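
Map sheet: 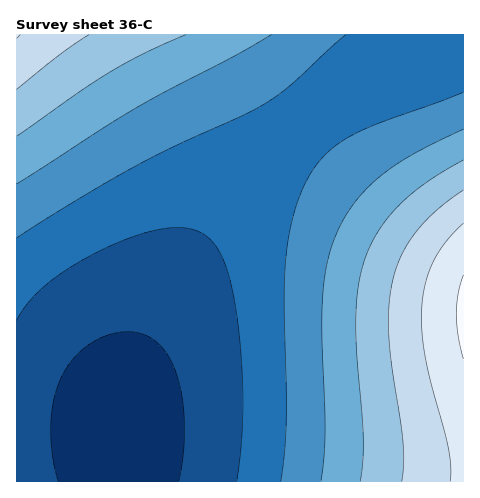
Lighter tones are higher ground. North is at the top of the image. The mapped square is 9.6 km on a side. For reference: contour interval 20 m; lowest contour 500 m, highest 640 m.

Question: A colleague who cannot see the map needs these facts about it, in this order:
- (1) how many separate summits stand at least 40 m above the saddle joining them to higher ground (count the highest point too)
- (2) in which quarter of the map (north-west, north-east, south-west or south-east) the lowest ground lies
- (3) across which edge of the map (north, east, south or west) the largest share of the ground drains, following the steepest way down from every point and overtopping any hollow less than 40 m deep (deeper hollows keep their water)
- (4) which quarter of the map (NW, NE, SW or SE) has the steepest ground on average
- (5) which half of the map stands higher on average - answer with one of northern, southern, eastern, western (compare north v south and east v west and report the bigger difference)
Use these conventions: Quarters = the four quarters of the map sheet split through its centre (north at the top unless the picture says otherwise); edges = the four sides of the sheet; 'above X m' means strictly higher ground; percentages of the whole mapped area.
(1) There are 2 summits with 40 m or more of prominence.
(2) Look to the south-west quarter for the lowest ground.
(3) Drainage is mainly to the south: more ground falls towards that edge than towards any other.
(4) The steepest ground, on average, is in the south-east quarter.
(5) Taken as a whole, the eastern half is higher than the western.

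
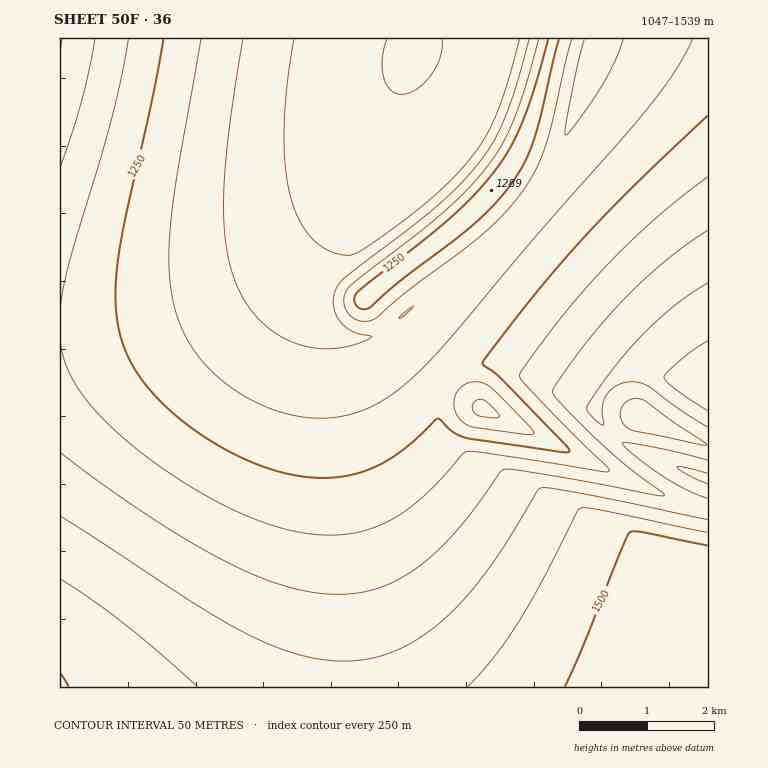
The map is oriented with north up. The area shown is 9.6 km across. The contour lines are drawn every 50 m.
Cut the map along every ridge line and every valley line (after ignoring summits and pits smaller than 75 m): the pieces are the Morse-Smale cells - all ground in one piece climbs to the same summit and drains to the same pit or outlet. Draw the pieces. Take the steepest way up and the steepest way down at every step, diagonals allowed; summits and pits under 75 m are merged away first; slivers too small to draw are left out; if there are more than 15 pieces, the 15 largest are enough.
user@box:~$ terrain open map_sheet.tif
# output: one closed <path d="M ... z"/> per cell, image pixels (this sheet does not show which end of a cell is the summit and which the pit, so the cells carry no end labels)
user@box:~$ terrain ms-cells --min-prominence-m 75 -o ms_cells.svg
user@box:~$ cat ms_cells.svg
<path d="M373 147l-18 36-27 39-26 26-34 24-42 20-46 15-64 14-56 4 0 362 283 0-1-129-2-2 0-25-2-2-5-77-1-2-2-39-2-2-1-93-6-13 0-17 17-51 36-84z"/><path d="M327 317l0 64 1 1 0 27 2 2 2 39 1 2 5 77 2 2 0 25 2 2 2 129 364 0 0-100-4-4-23-12-17-5-73-31-47-23-58-36-27-20-14-16-7-14-2-22 4-12 8-13-29-25-21-26-2-5-20 13-23 2-14-7z"/><path d="M414 38l-354 0 0 285 26 1 30-3 76-17 34-12 42-20 34-24 33-35 30-49 43-99 5-14z"/><path d="M708 38l-114 1-27 97-11 23-17 31-16 22-28 29-99 80 2 7 6 9 42 41 3 2 9-9 13-6 24-2 32 12 67 34 8-17 13-12 17-9 23 0 51 22 2-1z"/><path d="M593 38l-179 1-6 26-83 207-4 14 0 17 7 17 11 11 14 7 18 0 16-7 32-29 59-46 45-44 20-27 17-33 13-37 14-54 7-18z"/><path d="M449 380l-8 9-5 15 2 22 10 19 20 18 39 27 37 22 47 23 73 31 17 5 27 14 0-74-2-3-27-7-46-18-138-68-14-6z"/><path d="M495 363l-17 0-12 3-8 5-8 10 31 28 14 6 138 68 46 18 29 8 0-31-14-4-67-28-22-18-12-21-66-32z"/><path d="M655 371l-23 0-16 7-14 14-5 11-2 10 10 15 22 18 67 28 14 4 0-84z"/>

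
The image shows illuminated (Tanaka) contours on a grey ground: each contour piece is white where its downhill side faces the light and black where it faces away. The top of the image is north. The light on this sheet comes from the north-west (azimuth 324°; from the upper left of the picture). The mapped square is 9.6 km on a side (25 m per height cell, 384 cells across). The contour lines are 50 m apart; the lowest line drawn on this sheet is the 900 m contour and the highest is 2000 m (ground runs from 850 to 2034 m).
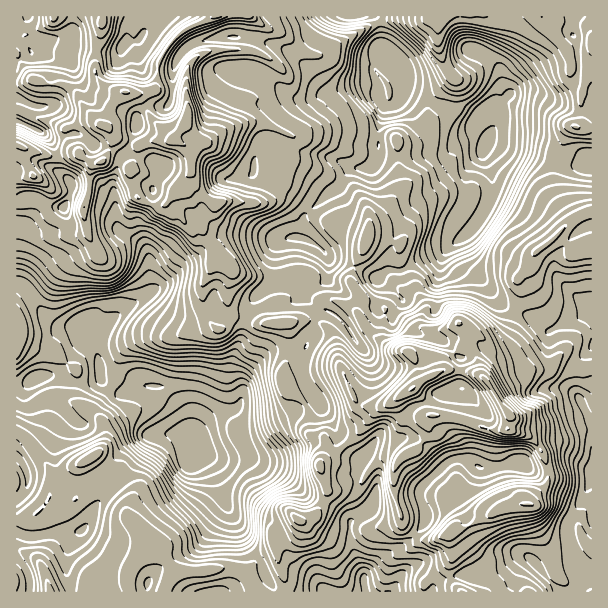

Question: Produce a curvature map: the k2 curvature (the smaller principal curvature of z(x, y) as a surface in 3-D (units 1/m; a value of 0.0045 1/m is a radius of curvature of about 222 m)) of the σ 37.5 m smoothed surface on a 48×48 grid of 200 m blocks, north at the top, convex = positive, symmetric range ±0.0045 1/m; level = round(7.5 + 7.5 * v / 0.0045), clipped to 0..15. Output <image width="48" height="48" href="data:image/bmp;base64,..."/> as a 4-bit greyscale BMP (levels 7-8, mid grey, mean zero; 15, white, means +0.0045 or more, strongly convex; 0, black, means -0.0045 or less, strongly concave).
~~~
<image width="48" height="48" href="data:image/bmp;base64,Qk32BAAAAAAAAHYAAAAoAAAAMAAAADAAAAABAAQAAAAAAIAEAAATCwAAEwsAABAAAAAAAAAAAAAAABEREQAiIiIAMzMzAERERABVVVUAZmZmAHd3dwCIiIgAmZmZAKqqqgC7u7sAzMzMAN3d3QDu7u4A////AGB2J3ZnRHZmZWdjd1NnQ3NZVWY2dncnZjKFSHZoU3h4hnhEdkaHMnUXVRBXZnJXdReFSHdodlVXh3Y3ZVZ3NHhSN5VHZUR3RmdmRndneHdEZ2VIRnWGSFRWRFdjQ0Z3NyE1ZGdmeImEVlNoN4ZkaXYzaYVmVWZlR3h2ZEd4h4h2ZjR0SYdTaGeRJ5ZmZ2VTZoh2hjeYd3dmdTaFiGhkI0eUI0Z4d4lzNjd2iESId2dnZFZ4hSNmcTdjWGN4d4l2NRV3Z3RHiHZnZWZnUjeGcxdTWYY2eJZnYjR2RFdVmYVGdnZVRGdVVQhUFZdVZkB4ZAZ0iFN3eHRGZmZVVppmNghnQUQiERNmRUdkZ5dHZlRmVmZVVWdVQmaJZCNnVDeEZnhWVWdlM1Z2aIVXZVZWckQzaHVVVkVHhXZ3ZEV1NFZ2aIN5d4g1dgVWdlaFmFd3ZWaHNWl1Z2ZmZmR4dVQ2Z0Rnh3dgWWZ2ZEVUaIZWiHdnZkR3ZnRHdnghRmYzd1dmYlaYdmRFd2ZndjN3h1NndFiHEkMXdAA1FTJERUV2VEVmeFN5lUV3ZVZ3ZTJ4VVVUV2RFeUVlVWZmZlVYdUeJZFQzaFSXRXd1aHV3ZzZ2Z3d2ZVc1dUeYQEZ2ZiFDdXdXRHVoZlZ3eJh3hihlVjZ3A1i3QTc2V4ZHdYdmZmR4iIh3miZmVkRhJmMxNVaIV4RGh4ZVVnU3iHdndlSIl1dQdlKIQ7mHRkV1VnRGZEZTZ3Z3RWVTRVM2dHRFQplzRFd3c1NmZlM0I2Z2OGNndVh0ZmQ1ZWVERnd3RUR4h3h0ZDaINnUmd1Mmczd3NFVTWXd0Z1aIhomlRWNmZ5hWeJZIM0RYY2ZVeHdUZmZ4dpmXRHZGd4ZViIQkV1dUYodnZ3dGh3d2Zoh3NHVkh2ZkZkFWiFeFVCZXl4hjh3d3d2ZDNlV3VVZVREV1eWWIRlFHh3d2N1ZlNXQ3RXZ2VmVVZliFaGZ4ZHYVd2d4UWVzCFUlSIZWZUVmVUiGaGdndVhCZ3Zmd3UyCEYIg3VkiViHdlN2eGdmd1dyV3d3ZiNoBFQWUXhmNVVFeGY1dmd3Z3aDR4h4d2tyAyQnZFZ2ITRXh3d0dWeJdnWUVYh2ZkMCZYkKZER0NVR4iIdTMlZmZnRVdXZlVXVxiTUiRESEiGNodkNHhyZlZXY1ZWZ3ZIcCUgSCdpdXh3U0V4h3diqFh2ZVZndlRiAIU4iCJXZkaIZXd4h3hyp1d2NkZnZnqAZmN4djFjWCeHZmd3d3iCRWd3RHVYd4VjESR0ZVMgSDZURnZmZ3dRRXdlUkZHhTVTd0VmeJaCJzRXiGVlVmU1dHY2iDU2U1aIp3Y2V3RjFzd3d0Z2dlVXdGV6l2RFV5Z0h2M5I1JjBiREQ2hWd3VXVVV3dmRnd4dkM0RGUmN2BmRFV3RXiYRVZVZkRTRmZnVTRXg1UVU3MBVWUyRmeXU0RWiEIkZ3d3NnUyNHhFVjdSABJHhmd2hUV4ZzRnd3d1FlN5NYlFVkN2ZVVUdmZVZTeJiFZ3d2iGVg=="/>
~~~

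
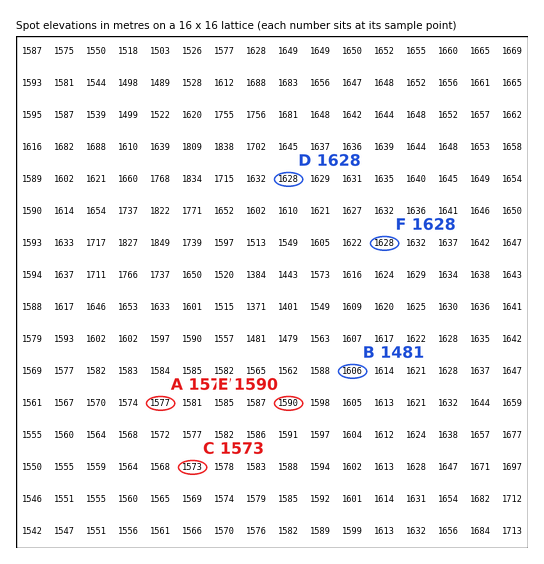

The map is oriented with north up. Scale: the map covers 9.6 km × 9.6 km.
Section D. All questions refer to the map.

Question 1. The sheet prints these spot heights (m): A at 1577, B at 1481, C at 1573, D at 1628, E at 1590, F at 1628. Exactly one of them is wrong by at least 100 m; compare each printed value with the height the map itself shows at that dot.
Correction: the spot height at B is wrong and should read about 1606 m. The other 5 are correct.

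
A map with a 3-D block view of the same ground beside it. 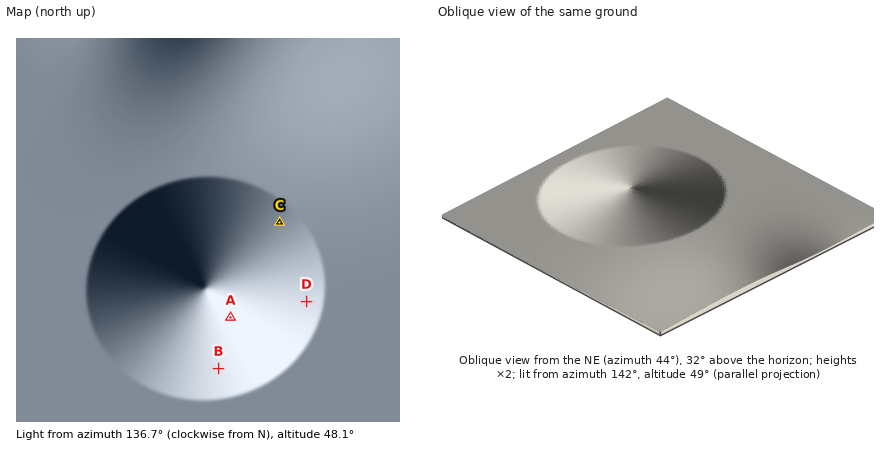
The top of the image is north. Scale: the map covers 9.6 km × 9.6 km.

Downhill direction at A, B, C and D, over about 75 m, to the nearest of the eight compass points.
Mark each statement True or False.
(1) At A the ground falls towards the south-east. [True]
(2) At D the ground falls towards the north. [False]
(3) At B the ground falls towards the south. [True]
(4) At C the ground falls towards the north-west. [False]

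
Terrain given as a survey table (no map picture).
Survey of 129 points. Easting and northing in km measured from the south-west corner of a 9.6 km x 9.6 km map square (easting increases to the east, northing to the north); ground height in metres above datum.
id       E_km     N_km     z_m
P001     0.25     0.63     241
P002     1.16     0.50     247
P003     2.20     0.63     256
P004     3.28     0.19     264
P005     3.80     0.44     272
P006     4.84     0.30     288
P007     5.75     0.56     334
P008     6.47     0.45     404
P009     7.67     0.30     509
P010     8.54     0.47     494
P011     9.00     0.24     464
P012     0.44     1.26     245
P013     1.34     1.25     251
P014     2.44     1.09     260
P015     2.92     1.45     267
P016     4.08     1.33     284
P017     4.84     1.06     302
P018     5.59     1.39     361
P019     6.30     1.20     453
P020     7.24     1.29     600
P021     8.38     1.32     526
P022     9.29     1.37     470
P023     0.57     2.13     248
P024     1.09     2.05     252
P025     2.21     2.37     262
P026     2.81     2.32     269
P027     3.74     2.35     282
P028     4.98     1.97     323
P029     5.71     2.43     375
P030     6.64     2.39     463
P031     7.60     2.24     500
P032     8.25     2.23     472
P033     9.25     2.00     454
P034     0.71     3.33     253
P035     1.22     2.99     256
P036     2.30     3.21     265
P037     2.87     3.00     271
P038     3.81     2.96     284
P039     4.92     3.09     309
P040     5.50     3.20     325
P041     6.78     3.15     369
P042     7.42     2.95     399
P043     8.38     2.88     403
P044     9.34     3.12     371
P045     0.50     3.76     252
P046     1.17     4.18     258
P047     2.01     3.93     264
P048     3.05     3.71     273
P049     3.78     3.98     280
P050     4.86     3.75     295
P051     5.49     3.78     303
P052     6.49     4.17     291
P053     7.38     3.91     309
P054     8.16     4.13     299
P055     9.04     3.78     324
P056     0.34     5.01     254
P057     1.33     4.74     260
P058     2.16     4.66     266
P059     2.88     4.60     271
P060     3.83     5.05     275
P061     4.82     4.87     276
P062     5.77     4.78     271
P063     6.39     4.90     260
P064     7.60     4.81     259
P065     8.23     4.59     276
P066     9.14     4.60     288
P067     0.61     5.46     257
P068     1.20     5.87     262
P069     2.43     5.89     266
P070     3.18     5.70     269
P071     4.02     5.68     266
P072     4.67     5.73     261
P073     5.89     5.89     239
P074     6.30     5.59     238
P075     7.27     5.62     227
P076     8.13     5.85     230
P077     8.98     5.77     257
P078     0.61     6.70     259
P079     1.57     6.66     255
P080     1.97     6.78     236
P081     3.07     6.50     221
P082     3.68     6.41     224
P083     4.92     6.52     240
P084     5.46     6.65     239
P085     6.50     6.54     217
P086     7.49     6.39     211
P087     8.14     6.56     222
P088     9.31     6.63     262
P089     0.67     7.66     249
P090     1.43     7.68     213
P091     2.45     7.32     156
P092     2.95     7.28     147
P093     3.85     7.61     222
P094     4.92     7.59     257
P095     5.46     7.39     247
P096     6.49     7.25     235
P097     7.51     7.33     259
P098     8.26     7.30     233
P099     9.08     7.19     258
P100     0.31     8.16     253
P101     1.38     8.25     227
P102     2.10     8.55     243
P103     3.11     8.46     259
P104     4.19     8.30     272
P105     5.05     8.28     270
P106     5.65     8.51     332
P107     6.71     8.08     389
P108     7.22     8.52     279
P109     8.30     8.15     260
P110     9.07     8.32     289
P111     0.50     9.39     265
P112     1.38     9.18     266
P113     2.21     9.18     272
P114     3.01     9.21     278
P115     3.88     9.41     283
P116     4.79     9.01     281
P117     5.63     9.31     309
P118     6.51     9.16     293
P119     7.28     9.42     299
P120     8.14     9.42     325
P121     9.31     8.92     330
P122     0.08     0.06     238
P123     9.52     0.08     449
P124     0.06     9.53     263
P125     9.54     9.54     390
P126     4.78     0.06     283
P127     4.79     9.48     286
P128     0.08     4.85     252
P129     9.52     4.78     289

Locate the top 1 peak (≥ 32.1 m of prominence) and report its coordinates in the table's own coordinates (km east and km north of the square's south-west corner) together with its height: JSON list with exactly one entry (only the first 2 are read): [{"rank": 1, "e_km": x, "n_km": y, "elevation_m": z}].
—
[{"rank": 1, "e_km": 7.44, "n_km": 1.26, "elevation_m": 606}]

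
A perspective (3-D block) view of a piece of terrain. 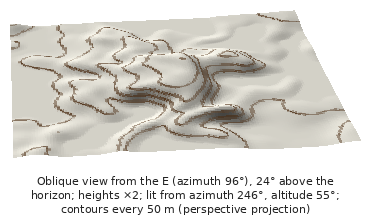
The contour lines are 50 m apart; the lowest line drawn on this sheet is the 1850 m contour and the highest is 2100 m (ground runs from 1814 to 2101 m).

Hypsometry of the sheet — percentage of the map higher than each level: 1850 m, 82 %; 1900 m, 30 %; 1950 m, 14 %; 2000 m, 7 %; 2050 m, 3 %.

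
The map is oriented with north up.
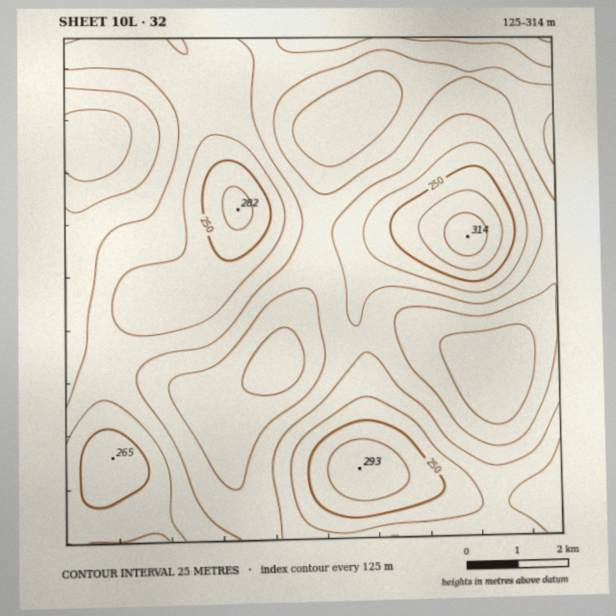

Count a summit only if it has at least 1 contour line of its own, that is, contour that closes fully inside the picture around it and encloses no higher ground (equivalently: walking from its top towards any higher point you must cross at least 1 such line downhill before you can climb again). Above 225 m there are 4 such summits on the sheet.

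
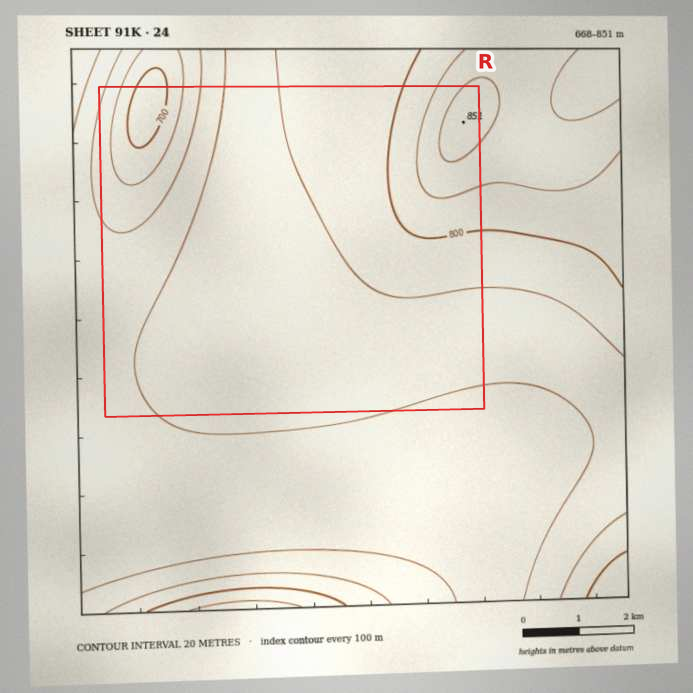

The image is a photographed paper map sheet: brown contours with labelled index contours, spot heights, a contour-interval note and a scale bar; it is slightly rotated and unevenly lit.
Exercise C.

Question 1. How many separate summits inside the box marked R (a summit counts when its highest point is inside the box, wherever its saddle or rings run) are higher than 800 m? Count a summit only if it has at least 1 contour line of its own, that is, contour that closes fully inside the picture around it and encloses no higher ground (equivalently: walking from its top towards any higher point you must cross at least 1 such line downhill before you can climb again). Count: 1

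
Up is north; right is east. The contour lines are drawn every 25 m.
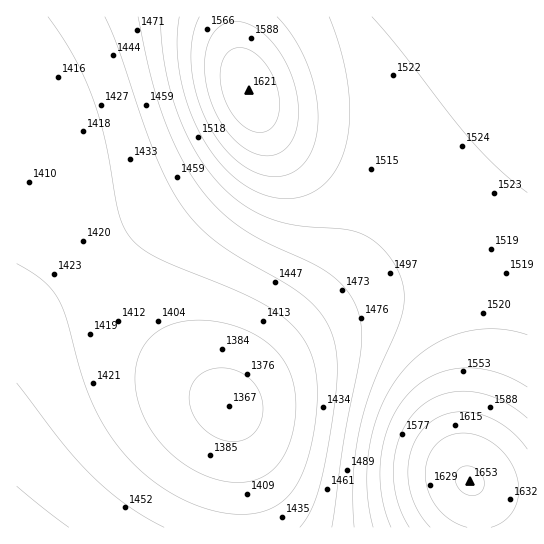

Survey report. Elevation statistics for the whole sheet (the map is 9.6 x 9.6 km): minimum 1365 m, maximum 1655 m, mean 1485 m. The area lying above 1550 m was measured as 13.1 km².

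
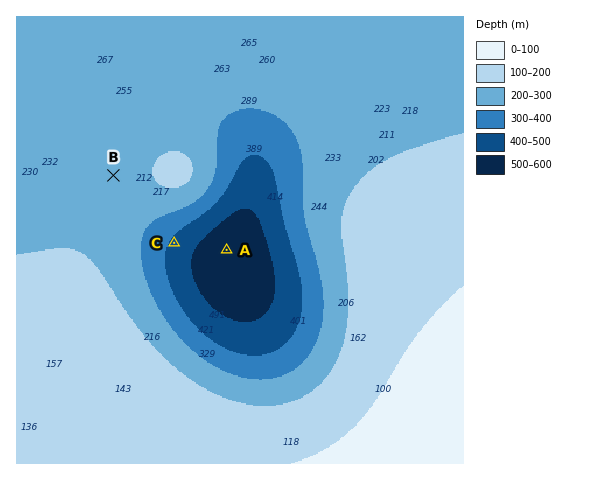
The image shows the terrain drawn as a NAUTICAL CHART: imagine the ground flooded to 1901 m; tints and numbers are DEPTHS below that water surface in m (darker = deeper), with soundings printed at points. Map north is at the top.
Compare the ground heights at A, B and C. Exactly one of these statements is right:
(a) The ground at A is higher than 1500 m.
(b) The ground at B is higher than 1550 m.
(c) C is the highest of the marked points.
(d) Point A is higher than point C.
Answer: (b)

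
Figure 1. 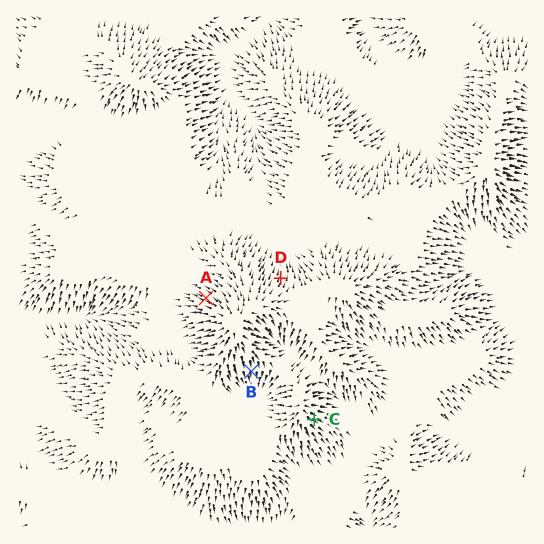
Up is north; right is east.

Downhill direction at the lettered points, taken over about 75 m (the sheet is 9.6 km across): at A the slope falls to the NW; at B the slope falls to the S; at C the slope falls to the SE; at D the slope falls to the N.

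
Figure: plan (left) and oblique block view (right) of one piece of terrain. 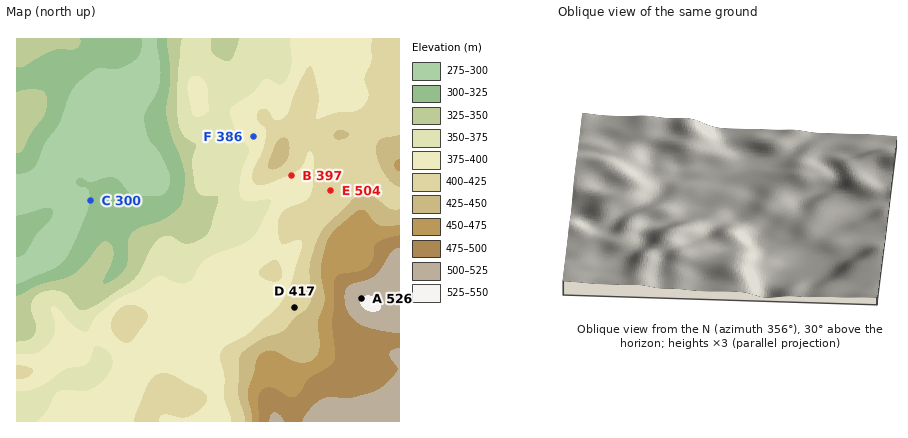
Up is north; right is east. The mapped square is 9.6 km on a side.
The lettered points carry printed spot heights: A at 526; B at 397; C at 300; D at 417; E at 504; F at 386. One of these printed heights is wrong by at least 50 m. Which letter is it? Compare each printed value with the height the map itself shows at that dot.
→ E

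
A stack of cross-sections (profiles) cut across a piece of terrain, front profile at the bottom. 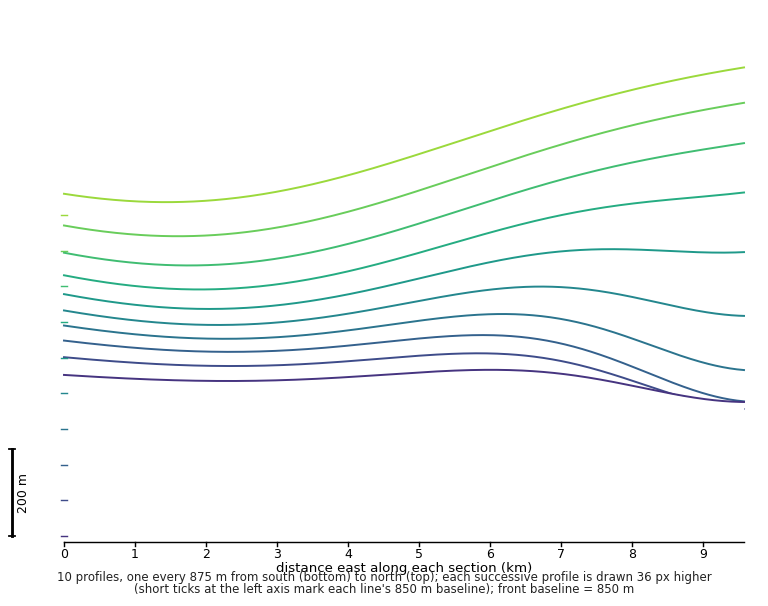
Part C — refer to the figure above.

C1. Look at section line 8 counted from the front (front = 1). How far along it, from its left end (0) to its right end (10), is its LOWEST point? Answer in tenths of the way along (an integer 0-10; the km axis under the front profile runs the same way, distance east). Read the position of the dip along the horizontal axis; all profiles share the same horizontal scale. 2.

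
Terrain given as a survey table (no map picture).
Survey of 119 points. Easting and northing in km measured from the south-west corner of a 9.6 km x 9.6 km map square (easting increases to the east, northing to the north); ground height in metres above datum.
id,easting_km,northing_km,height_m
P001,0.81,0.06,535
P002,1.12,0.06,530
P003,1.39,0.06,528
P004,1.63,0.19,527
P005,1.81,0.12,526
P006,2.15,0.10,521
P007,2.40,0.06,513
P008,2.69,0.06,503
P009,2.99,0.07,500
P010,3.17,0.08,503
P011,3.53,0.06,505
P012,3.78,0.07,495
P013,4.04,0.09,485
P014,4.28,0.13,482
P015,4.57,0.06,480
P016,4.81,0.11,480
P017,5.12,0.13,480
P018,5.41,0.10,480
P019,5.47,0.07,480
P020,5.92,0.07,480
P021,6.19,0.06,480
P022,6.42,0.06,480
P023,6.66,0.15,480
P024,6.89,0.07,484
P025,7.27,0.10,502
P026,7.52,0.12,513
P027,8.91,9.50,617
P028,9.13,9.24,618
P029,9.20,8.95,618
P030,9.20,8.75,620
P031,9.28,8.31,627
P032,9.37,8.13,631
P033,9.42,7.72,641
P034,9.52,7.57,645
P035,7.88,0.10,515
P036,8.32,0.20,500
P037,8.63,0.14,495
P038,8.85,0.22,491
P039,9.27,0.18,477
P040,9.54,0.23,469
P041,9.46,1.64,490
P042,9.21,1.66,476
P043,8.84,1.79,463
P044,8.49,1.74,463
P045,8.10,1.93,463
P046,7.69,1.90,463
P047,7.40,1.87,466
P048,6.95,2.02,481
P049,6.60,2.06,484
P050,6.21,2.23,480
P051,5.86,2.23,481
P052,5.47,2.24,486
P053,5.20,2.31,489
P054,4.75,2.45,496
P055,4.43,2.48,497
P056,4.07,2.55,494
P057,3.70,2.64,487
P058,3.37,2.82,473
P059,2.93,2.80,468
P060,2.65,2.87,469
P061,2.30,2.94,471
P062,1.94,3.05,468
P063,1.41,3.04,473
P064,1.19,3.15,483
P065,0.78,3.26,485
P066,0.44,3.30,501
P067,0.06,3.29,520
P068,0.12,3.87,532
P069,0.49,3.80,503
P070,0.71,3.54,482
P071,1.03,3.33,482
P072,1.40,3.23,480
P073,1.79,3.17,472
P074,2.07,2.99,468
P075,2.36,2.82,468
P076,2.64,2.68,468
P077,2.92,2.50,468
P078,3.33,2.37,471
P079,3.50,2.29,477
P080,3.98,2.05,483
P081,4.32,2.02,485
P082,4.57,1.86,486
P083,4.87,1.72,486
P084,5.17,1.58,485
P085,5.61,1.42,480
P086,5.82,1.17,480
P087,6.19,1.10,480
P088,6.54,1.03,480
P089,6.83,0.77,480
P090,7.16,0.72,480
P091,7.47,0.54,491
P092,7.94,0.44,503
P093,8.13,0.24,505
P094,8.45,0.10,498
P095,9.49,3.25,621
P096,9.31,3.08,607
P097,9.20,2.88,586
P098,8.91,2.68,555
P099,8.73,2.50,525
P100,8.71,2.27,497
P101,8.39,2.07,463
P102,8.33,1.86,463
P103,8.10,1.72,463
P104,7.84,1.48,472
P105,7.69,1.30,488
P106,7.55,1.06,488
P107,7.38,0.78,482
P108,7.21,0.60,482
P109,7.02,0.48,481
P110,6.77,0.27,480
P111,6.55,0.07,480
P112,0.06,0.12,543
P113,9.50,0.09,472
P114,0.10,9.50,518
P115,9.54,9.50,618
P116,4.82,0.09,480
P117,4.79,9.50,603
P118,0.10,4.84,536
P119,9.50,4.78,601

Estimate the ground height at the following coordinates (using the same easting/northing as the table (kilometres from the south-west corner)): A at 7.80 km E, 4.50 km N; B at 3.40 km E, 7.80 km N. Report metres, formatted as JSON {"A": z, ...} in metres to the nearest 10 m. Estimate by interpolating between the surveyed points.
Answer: {"A": 600, "B": 560}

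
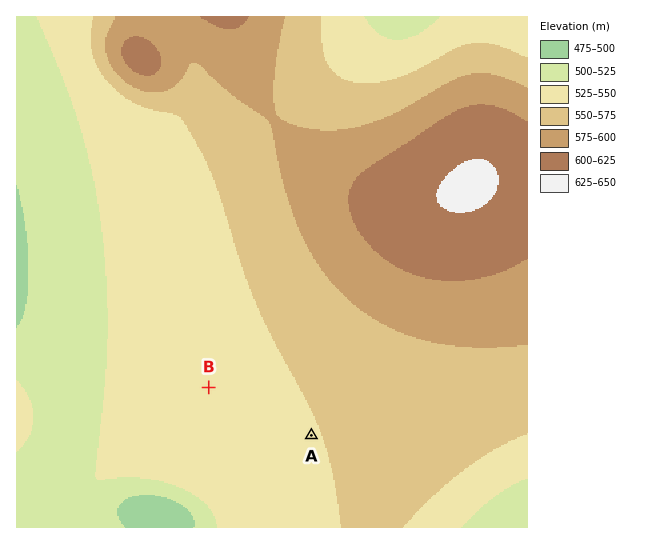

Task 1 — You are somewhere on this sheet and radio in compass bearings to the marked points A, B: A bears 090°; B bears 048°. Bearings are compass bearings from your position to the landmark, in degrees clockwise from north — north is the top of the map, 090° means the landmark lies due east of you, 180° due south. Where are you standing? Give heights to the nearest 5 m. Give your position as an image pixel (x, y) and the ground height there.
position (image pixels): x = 155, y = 435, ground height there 535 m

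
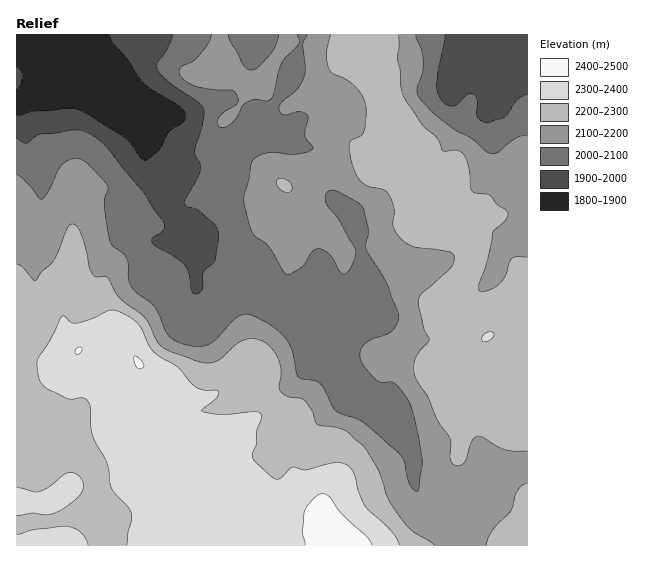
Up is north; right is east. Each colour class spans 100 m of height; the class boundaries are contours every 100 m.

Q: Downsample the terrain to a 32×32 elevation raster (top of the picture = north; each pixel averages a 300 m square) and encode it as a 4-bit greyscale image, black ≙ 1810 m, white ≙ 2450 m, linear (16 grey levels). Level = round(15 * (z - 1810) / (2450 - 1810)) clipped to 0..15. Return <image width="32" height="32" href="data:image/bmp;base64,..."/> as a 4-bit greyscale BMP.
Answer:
<image width="32" height="32" href="data:image/bmp;base64,Qk12AgAAAAAAAHYAAAAoAAAAIAAAACAAAAABAAQAAAAAAAACAAATCwAAEwsAABAAAAAAAAAAAAAAABEREQAiIiIAMzMzAERERABVVVUAZmZmAHd3dwCIiIgAmZmZAKqqqgC7u7sAzMzMAN3d3QDu7u4A////AMzMu7zMzd3M3e/+3KmYiaq7u7u8zMzd3M3u7cuYiImazMu7vMzMzMzN7ty5h3eJmcvMu8zMzMzMzN7bqHd4iZm7vLvMzMzMzLzMy5h3iZmZu7u7zMzMzMu7u7qXd4mZmbu7vMzMzMzLuqqph2eZmZm7u7zMy7zMy6qZl2ZomZmpu7u83cvMu7uqmGZmeKqqqru8zN3MzLu6mYdmZnmqqqq8zMze3Mu7u5d2ZneKu6qqvM3d3tupmruXZmd3mru6qrvN7e24d4mqhmZnd4mqu7uqvN3cl1VniHZmZmeJqru7qbu8yoZVZnZmZmZmiaqquqmqqpdmVVZmZmZmZ4mqmaqpqqmGZVRVZmdmdmeJmpmamaqYhmVEVVZ3dnZ4iJmZmYial3ZUREVneHd3eJmZmZmIiYdlVERFZ4h3d3mqqpmZh4mHZVREVniIh3eJqqqpmYeIh2VERVZ4mYd3iaqqqZh2eHdlNEVWeJmHeZqpqpmIZnd2UzNEVniIiIqqmZqYiFZmZUIjRVZnd3eKqZmZh3hFVVQhEjVmZmZ4mamZmHVnMzMyERIkZ2ZneImqqXZVVSIiEQESNGd3d3iJq5dVVEUhERERI1Z3d3eIiaqGREREIREQEkV4d3d3eaq6hkRERCERASNFZ4dnd3mqqodUREQhEAEjNFZ3Znd5qqqGVERE"/>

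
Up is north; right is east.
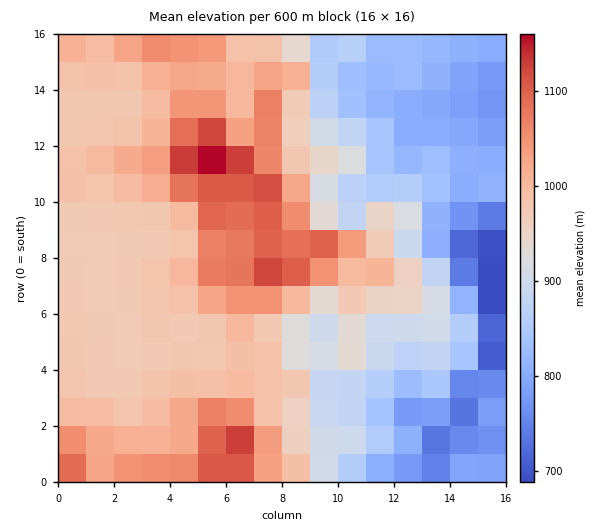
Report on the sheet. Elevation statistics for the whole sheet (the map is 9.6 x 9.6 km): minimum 670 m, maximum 1180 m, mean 940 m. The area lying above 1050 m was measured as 14.2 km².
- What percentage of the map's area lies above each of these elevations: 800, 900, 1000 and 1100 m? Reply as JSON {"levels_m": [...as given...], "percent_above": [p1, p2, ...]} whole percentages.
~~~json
{"levels_m": [800, 900, 1000, 1100], "percent_above": [87, 66, 29, 6]}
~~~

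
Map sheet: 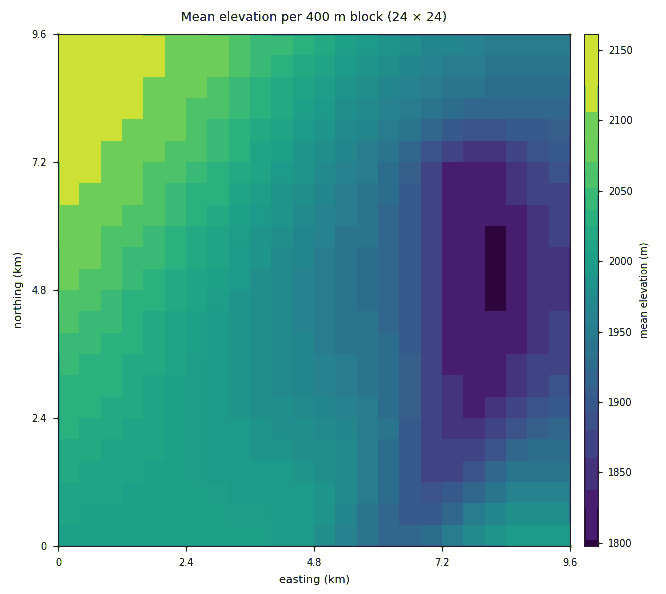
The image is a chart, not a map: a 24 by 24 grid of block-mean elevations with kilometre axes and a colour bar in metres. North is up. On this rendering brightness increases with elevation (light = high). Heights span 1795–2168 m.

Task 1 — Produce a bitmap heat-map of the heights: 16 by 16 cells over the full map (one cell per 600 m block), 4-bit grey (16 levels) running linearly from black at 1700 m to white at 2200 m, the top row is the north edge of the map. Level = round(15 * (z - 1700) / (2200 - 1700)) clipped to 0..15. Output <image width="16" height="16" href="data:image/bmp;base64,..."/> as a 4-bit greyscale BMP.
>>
<image width="16" height="16" href="data:image/bmp;base64,Qk32AAAAAAAAAHYAAAAoAAAAEAAAABAAAAABAAQAAAAAAIAAAAATCwAAEwsAABAAAAAAAAAAAAAAABEREQAiIiIAMzMzAERERABVVVUAZmZmAHd3dwCIiIgAmZmZAKqqqgC7u7sAzMzMAN3d3QDu7u4A////AJmZmZmHZ3iZmZmZmYhmZ4ipmZmZiHVWd6qZmZiIdVVnqpmZiIh1RFaqqZmIh3VEVaqpmYiHdUNFuqqZiHdlQ0W7qpmId2VDRcu6qZiHZUNFy7qpmId1Q0XMu6qZh3VEVdzLupmIdlVW3cy6qZiHZmbdzLuqmIh3d+3cy6qZiIh3"/>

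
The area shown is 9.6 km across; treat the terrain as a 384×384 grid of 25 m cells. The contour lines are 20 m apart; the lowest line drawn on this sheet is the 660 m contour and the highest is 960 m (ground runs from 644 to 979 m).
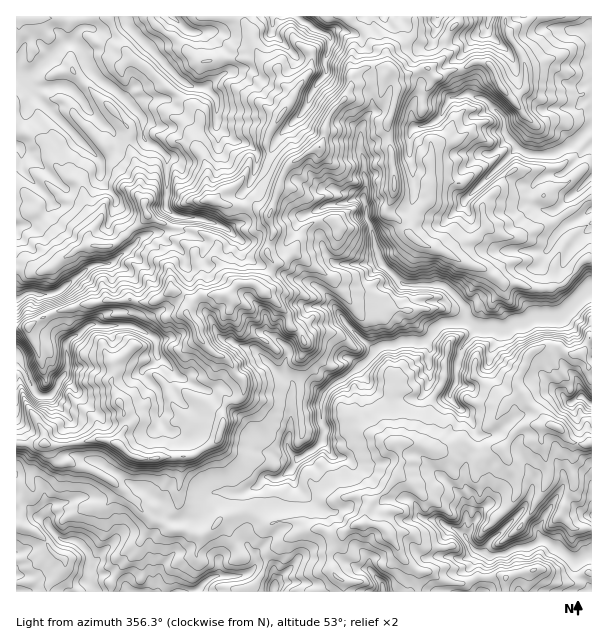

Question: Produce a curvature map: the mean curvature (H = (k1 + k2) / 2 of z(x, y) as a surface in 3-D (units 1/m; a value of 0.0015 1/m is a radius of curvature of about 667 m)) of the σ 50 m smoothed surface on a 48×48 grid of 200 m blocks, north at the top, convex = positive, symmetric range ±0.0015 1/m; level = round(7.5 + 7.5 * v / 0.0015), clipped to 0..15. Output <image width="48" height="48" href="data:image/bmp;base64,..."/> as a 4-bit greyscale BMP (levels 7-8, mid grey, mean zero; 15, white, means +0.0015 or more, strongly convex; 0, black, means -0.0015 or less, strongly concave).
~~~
<image width="48" height="48" href="data:image/bmp;base64,Qk32BAAAAAAAAHYAAAAoAAAAMAAAADAAAAABAAQAAAAAAIAEAAATCwAAEwsAABAAAAAAAAAAAAAAABEREQAiIiIAMzMzAERERABVVVUAZmZmAHd3dwCIiIgAmZmZAKqqqgC7u7sAzMzMAN3d3QDu7u4A////AIeXdkuFhoRQm7uwh3Z6nAt4V5xlpZZ4dWd5pWeVloipEiPUWanIcmmLyXbb/My5bIiJx1iph2mcaciGk3iFhKnGZ2ZxaH2WNmaqpHSal3R4VpZ6lViJVVp2meYUQAcyhHnBI4lIl5eaiHaGqYeZVqx6prDyrXJExsobiIlleZmHqHeZeKqK6ql5gDN/GeDpzaRZqplmqGh2iZiIiHVVeImiZ/Qb8aguY5lWV4h6l2p3h3iHd3eoemZWqYWijT4Khqppdla3Zntnd3V6p4d4l5h6iWeWeXmzxYdWZ5xkRFhVZ4kyN6eHZnuYdZeneXbExER9yoQ4qld0V3idZMuIZliXZ5aXiWellUq3QyKv3dztd2eJYgomh4h2mYeIp2iGdsv63//2VXZX+0aKD6CpeKuqmIl4l3pYr1bFRISJZmeGnjWJSuCKiIiId4lYWXmvWT+KN4OZlniHfjV4arDKh3Z3iKR5hXi5TI1ViWjIh2h4eaiIaoDqiId3lxeYp5mDM+AB42e5hoenZ6pmabCKloiHiB1oiKZjcqDwa6uFdpZXdryHZ3oCpKmYLwependpXEf3B2enOGVmh8d1V3jXFtupDwmymaaITA68DZu5c0t3z6UZTYdjYZnbHzbwmNeHyw+nDJte8rqtohGNCvZ78hAzPbDmV8/dnouGMMeaAFJ+ArlRvai6CndHNthFVCeFH6+3pAMhecnKHMVoyIhg3LqZMTVUVFQzXFfv/cV3iEmza4wK1DcIx4m87KOcWVRVSgEAjM/Prqeqy5Ldd9hMh5q6ujZIuDimNYRxB3lnRcs5eczbliO4iZQAACd4yuzOY53cUJpzk8c3WYhmNXy7tqCIVZmrllV345icxwAbWbdnh1RcqLcjRgq6ecyoipaHnoZ4u99wmGWmmGbIa3O6pBmay5ZUQ0ZZWmhnapfJFml42BVdWXO6wHu7iHioq6hYh2Z3eLOqp9u3AHeMdris8LmYZKeKlomWeIlnd5kz2wAAbZa9QzbdcPlpd0SYVnZZlHlmeW0H/A//+oldaLYiUZpXuXDad3iVi5d5WmSdvQxpjIVsqnVnU69luGcNt2i5NneGqVWFugpLVsWIpWZ7gm9GuH2AyHVWxGhpiIZ4mTZKdGpm61i7Zo82uITJD8y6bGaYlzlpdySbVplWjM2HFo8JqFYklAElh2mJc5pqNbuqVzPVhJ5nKJsZ2aqeYpqGWJiJOaVsSWaZNpicJ16pKLshWZmlF56XlmeUmke5N6l8KIdckGykZJ06UdZuB/iZmHhXtG2jeYasRni35wj6pW45so2wL4NmWHaJZcgmd4t2N6pnjgh/hZqFoiAE+5eIeHeGa2OHacIlSodXjYBLlpiUu4Zb5Md1d3Z6t0i3rCS7g0aLZfFdqa56171uk8d4l3lmtXmKpEiqqpiZodBrd5hke1beY8eahnh2ZYibNIuod4mILfsKd5lmSJRnDIh4t5eWd3ekSbojRnpx3DAWaHaKWaQhvFVkVqmZqIp0nHKbmZq0kQybmGl8VNyA55h4hg=="/>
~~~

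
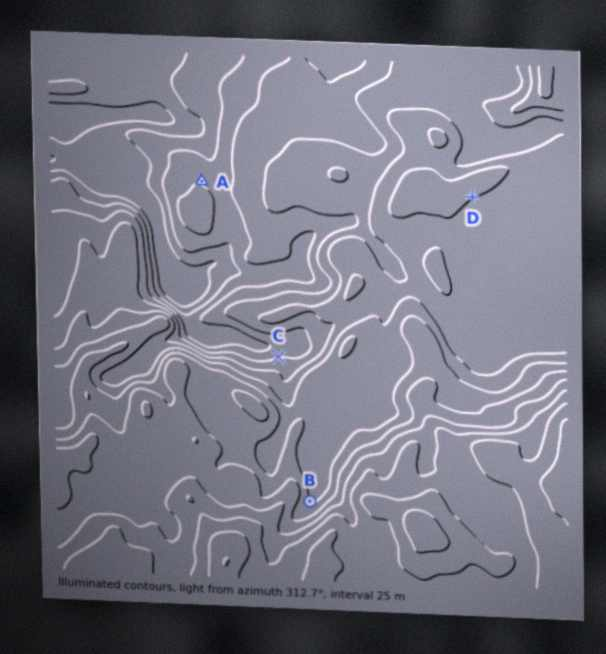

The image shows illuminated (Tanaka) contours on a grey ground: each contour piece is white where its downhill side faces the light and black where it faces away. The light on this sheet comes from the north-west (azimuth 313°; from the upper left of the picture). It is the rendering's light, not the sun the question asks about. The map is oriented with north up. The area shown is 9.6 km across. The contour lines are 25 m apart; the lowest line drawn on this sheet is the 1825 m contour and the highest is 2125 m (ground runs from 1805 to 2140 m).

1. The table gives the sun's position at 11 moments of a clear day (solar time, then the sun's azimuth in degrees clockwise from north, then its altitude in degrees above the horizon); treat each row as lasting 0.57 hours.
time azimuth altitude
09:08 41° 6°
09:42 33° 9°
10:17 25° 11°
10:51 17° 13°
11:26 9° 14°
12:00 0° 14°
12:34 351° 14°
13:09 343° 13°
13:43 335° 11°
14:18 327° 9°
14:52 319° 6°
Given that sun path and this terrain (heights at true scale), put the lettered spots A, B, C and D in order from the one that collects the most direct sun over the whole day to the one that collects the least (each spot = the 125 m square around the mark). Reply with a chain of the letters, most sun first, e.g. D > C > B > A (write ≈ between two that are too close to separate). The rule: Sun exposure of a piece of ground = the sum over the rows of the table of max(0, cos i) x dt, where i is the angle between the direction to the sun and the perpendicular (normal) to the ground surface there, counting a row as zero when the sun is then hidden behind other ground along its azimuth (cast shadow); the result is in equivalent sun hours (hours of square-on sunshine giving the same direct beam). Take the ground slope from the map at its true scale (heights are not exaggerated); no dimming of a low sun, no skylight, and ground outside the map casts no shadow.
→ C > A ≈ B > D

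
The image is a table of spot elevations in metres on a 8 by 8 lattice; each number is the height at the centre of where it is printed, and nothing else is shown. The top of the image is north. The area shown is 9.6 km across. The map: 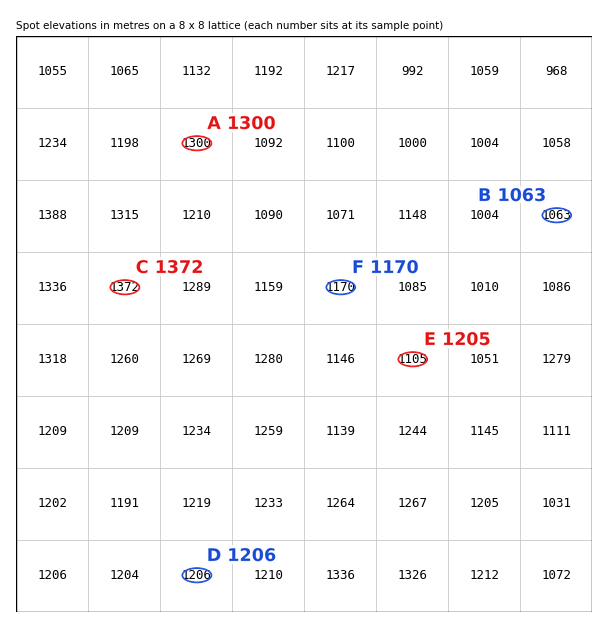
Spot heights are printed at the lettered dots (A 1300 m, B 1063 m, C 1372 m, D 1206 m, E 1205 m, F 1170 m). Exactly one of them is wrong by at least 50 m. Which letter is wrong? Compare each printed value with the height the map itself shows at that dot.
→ E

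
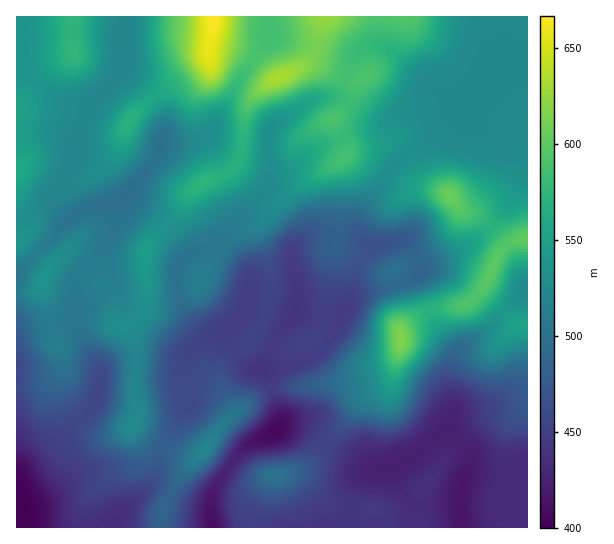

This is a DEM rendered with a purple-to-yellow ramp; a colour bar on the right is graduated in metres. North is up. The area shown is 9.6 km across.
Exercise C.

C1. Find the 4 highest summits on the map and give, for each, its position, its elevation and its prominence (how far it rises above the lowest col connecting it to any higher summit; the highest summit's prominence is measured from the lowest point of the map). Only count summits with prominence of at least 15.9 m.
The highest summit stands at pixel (279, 77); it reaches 633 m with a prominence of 43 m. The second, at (401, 339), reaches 616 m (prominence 84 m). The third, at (450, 195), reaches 606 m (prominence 36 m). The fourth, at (74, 53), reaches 576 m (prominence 52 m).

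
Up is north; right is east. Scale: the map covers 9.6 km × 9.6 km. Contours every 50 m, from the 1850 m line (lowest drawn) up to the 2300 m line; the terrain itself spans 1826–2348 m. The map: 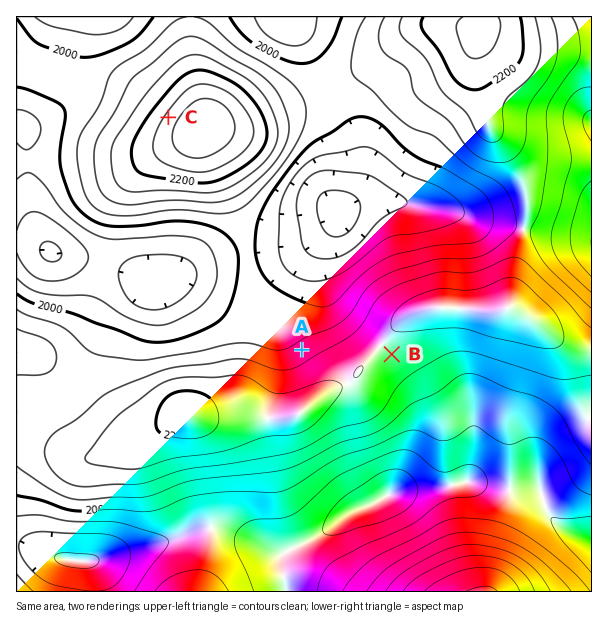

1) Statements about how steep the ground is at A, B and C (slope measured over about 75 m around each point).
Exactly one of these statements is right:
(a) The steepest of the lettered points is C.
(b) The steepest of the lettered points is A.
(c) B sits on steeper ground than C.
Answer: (a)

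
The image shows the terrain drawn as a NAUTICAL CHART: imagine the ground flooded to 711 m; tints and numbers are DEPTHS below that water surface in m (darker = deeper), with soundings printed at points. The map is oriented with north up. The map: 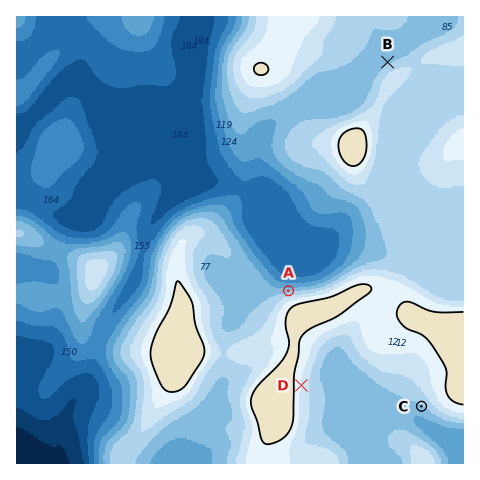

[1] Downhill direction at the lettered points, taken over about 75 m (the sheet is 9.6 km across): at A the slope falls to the N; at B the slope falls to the NW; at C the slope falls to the SW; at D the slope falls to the E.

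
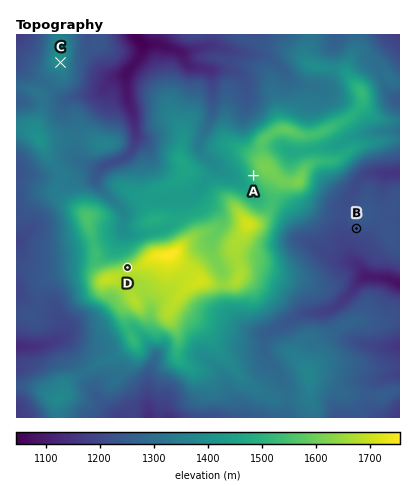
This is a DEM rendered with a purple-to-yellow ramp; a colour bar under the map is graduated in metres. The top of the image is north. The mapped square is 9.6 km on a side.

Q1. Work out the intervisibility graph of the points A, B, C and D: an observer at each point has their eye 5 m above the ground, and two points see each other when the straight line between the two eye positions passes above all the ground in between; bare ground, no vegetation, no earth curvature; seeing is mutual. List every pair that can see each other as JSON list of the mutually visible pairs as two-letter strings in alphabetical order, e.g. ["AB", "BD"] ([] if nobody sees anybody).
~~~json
["AC", "CD"]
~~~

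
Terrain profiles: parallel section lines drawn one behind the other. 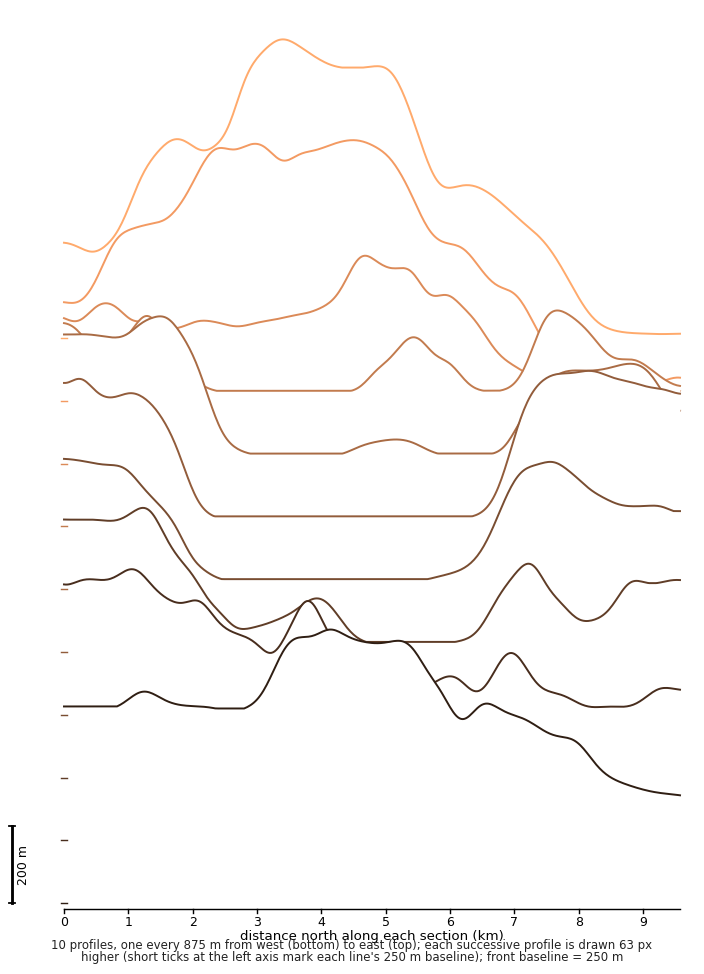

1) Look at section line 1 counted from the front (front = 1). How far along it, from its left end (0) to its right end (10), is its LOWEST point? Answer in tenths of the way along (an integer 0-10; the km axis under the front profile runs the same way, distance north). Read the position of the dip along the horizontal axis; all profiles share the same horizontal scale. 10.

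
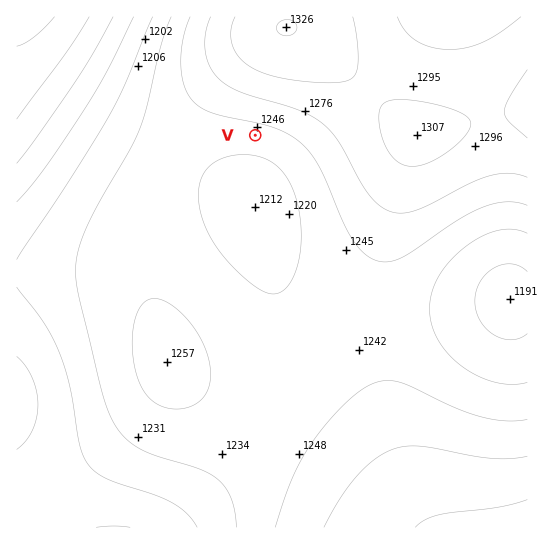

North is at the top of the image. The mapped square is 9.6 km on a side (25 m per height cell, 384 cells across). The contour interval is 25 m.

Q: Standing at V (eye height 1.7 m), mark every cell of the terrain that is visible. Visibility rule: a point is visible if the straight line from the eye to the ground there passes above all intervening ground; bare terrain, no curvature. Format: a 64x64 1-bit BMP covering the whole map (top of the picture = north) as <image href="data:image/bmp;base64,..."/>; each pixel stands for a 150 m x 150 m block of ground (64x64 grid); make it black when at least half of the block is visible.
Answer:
<image width="64" height="64" href="data:image/bmp;base64,Qk0+AgAAAAAAAD4AAAAoAAAAQAAAAEAAAAABAAEAAAAAAAACAAATCwAAEwsAAAIAAAAAAAAA////AAAAAAAAAAAD/////wAAAAP/////AAAAA/////8AAAAD/////wAAAAP/////AAAAA/////8AAAAB/////wAAAAH/////AAAAAf////8AAAAB/////wAAAAH/////AAAAAf////4AAAAB////8AAAAAP////AAAAAA////4AAAAAD///+AAAAAAf///wAAAAAH///+AAAAAB////gAAAAAf///8AAAAAH////gAAAAA////8AAAAAH////wAAAAA////+AAAAAH////wAAAAAf///+AAAAAD////wAAAAAP////AAAAAA////4AAAAAD////gAAAAAf///8AAAAAB////wAAAAAH////AAAAAAf///8AAAAAB////wAAAAAH////AAAAAA////+AAAAAD////4AAAAAH////gAAAAAf////AAAAAB////8AAAAAH////wAAAAAf////gAAAAA////+AAAAAD////4AAAAAH////gAAAAAf///+AAAAAA////4AAAAAA////gAAAAAA///8AAAAAAAf//AAAAAAAA//gAAAAAAAB/4AAAAAAAAD+AAAAAAAAAPwAAAAAAAAAOAAAAAAAAAAAAAAAAAAAAAAAAAAAAAAAAAAAAAAAAAAAAAAAAAAAAAAAAAAAAAAAAAAAAAAAAAAAAAAAAAAAAAAAAAAA=="/>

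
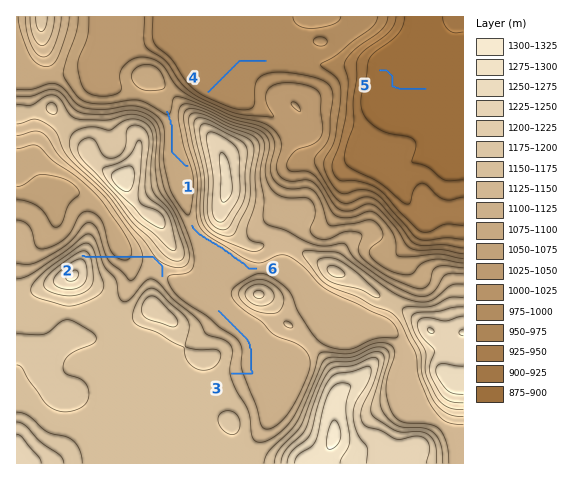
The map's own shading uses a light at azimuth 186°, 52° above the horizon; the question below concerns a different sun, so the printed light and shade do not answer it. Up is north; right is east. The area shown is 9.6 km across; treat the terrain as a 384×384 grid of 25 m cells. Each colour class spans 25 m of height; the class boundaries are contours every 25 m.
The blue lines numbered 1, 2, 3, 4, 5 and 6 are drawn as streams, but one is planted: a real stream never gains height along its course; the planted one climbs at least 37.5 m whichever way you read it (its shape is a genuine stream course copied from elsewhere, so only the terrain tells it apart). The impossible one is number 2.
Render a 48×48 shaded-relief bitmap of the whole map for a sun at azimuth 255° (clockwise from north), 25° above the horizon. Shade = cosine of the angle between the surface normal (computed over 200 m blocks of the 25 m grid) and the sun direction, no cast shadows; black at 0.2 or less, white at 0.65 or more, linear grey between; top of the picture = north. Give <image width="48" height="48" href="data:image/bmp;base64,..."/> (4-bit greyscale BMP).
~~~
<image width="48" height="48" href="data:image/bmp;base64,Qk32BAAAAAAAAHYAAAAoAAAAMAAAADAAAAABAAQAAAAAAIAEAAATCwAAEwsAABAAAAAAAAAAAAAAABEREQAiIiIAMzMzAERERABVVVUAZmZmAHd3dwCIiIgAmZmZAKqqqgC7u7sAzMzMAN3d3QDu7u4A////AHZlZlZ3d3d3d3d3d4ibu5h3ZmZneIZCV2ZVZmZ3d3d3d3d3h3eKupmYZWZneIYyV1VWZmd3d3d3d3eIh2Z5qqqpZFZmZ3QiZ0RWd3d3d3d3d3eJh1Voqru5Y0VlRVQ1eFVnh3d3d3d3d3iJhkRXm8y5YzVUNGZ4mWd4iHd3d3d3d3iIdkRXm83JYzRDRnirqXiJiHd3d3d3d3iHdkRnis3KZEQzV3ndqYiYh3Znd3d3d3d3dlV3ec3adlMjV4vtqYmId2Znd3d3d4h3ZUV3eK3bh2QSV53smJiHd3d3d3d3eIh3ZVZ3eJzbh3URV67qh4h3d3d3d3d3iIh2VFd3d5vKdnYxN77Jdoh3d3d3d3d4iIh2VFd3eJunVohSNr24d3d3h3d3d3eIiHd2VFd4iallZ4hkSM2oiHd4iHd3d4iJl2ZmVGeJmYZnd3d2i+2YiHd4h3d3eImZhlVVVniql1V3d3d4ret2eHd4h3d3eJqYZDRFd5qphlZ3d3iJvLhmeHeIiHd3eKuVMjRnibuXZWd3eImqqXZnd4iJmId3Z6pzIld4m8p1RWd4iauXZVaId4maqXZmVpljJXd4m7lTNXeKuqhkRFeZh4mrqWRERYlkV4d3iZhTV3nMqHUzNWiqh4iqqWMjRYl3iHZ3d4h3d4vbdTIjVomYdneJqXMSRomap0V3eJl3iKunQyI1Z4iGVGd4moQRR6u7pSR4mqh3iZhlQzRWdmZlRGZnmpYiabzLghWKuod3d2VWZVVmVDVmVWZniqczet3KUSjMlmZ3ZlVnh2ZlMSV3dmZmiahFneynIEzrdEVmZmZmd3dSETaId2ZniZdnz9uEAH7qZERWd3ZEVndBAleHd3d3iIeL7rdRAp7rZDNWd3UyNocxJXh3d3d3eIm+/YQxBL7rdCJFZmUhNoYyR4h2d3d3eJvv6lIhJr78hBE0VmQRR3UzWIdmd3d4ic7+yDERN7/8gxESRmQSVmVFeIdmd3eIq97Kl0IBSM/rdCESRmUzVlVneIdmd3iKvduGeGMBWd/qdCESRmVERWeIh3Zmd3iazMlVeZQAWu/ZZDERRnZURWiId2Znd3ibu6dWipUAW+7HQzIRRodTNGh3d2Znd3iaqYdmiYQAXO2UIiESWIdTJGdmd3d3d3iZh2ZmiGMCfNpAASM1eYdDNFVmd3d3d3iZZEVWd1MknKUAAkZ4mYZEM0Vnd3d3d2eYQiRWdlVXmVEBNYmpmHZUMjVnd3d3d2eHMTVneIiIdRE1d5qph2ZUMjVnd3d3d3eHQ0Z3iamGQiR3eJqYd2ZUMzVnd3d3iHd3ZVZ4mqlkIUd3eImHdmZVREVnd3d4iHiXZVZ4iZhSE2d3d4h3dmdmVUVnd3eIiJqnVFZ3iIZDNXd3d3d3d4iHZVVnd3eIiLymRFZ3d3VEV3d3d3d3iJiHZVVmd3eJmNylNFVnd3VFd3d3d3d3iYiHdmZVZneJmN2VNEVnd3VFd3d3d3d4mYh3d3ZVVWeZiN2UM0Vnd3VFd3d3d3d4mYh3d3ZkRGeZhw=="/>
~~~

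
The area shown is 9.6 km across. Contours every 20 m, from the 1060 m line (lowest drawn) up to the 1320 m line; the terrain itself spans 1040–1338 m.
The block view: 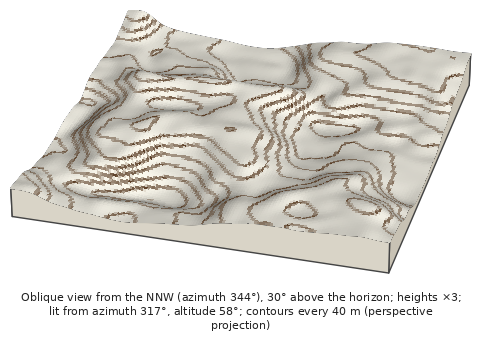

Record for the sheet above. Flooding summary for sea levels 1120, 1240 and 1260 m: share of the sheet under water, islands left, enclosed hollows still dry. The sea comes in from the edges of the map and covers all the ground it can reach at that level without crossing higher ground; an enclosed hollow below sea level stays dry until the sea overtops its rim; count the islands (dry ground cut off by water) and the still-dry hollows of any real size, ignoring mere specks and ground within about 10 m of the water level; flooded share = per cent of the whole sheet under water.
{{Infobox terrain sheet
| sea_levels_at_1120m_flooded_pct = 13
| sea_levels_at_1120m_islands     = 0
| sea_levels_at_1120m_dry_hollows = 1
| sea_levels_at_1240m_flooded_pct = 62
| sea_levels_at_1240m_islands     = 1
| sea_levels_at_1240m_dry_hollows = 1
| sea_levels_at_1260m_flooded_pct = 70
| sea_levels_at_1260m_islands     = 1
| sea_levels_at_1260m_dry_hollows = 0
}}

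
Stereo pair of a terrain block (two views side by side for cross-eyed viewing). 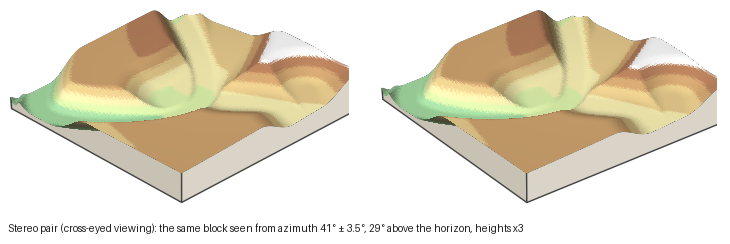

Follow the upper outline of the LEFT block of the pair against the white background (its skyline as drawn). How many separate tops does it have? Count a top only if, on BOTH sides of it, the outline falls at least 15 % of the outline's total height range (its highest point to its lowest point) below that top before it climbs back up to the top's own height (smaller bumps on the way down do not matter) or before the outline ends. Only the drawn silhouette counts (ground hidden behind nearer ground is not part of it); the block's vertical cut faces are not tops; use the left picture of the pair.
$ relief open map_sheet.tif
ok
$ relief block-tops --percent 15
1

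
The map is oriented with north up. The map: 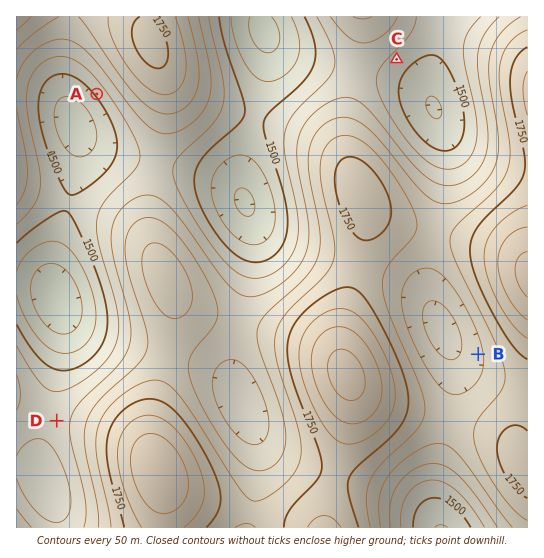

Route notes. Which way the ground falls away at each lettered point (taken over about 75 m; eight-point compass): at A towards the SW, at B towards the W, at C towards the SE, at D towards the W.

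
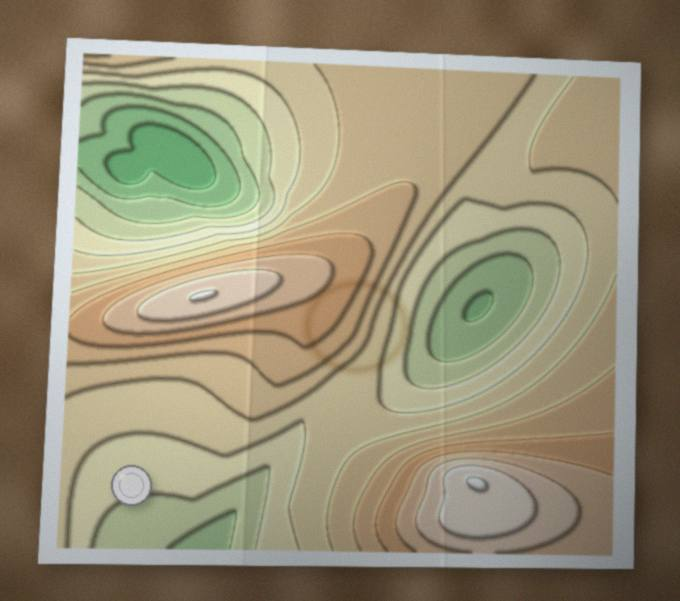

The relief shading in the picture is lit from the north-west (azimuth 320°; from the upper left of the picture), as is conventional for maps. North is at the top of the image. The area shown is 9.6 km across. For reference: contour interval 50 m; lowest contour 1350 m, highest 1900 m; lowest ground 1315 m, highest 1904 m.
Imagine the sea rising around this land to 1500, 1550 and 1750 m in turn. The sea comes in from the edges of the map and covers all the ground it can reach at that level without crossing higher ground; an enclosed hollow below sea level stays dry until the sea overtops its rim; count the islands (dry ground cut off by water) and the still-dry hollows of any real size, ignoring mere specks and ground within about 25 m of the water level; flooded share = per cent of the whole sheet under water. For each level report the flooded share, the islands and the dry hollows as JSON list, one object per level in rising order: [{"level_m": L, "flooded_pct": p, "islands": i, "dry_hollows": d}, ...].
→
[{"level_m": 1500, "flooded_pct": 13, "islands": 0, "dry_hollows": 1}, {"level_m": 1550, "flooded_pct": 22, "islands": 0, "dry_hollows": 1}, {"level_m": 1750, "flooded_pct": 88, "islands": 1, "dry_hollows": 0}]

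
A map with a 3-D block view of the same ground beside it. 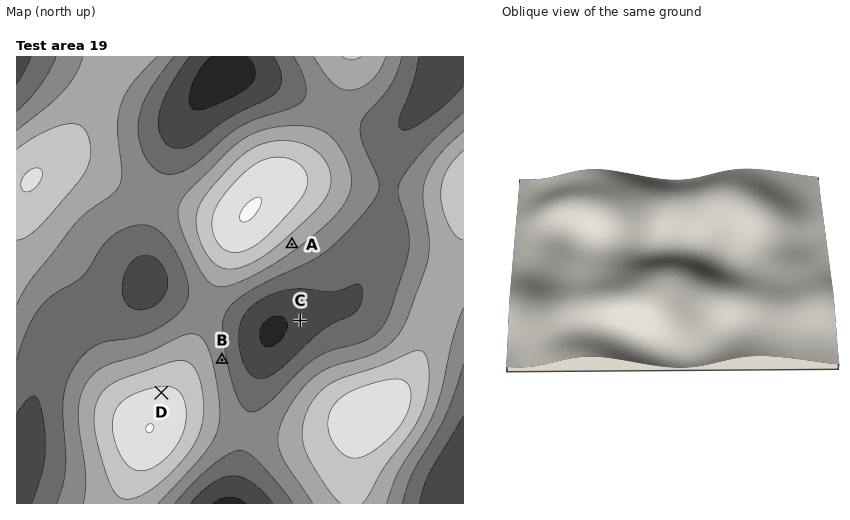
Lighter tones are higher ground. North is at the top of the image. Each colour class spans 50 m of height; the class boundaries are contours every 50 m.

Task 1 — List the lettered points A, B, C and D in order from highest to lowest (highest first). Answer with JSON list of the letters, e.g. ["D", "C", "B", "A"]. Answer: ["D", "A", "B", "C"]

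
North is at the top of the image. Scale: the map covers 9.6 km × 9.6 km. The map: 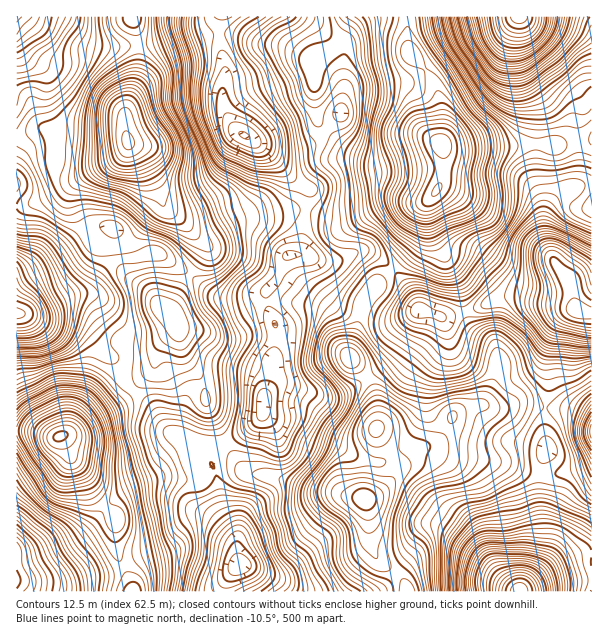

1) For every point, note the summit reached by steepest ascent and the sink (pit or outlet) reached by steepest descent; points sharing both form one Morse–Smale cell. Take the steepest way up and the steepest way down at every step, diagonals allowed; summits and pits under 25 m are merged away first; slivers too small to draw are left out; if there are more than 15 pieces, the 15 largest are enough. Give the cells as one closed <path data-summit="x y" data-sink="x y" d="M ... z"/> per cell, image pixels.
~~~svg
<path data-summit="441 144" data-sink="245 135" d="M407 16l-185 0-2 2 0 29 4 15-1 43 3 9 6 11 10 9 19 12 35 35 12 8-2 23 21 5 29-1 31-12 36-2 6-3 9-10 6-18 0-21-4-6 0-43-8-23-23-28z"/><path data-summit="365 498" data-sink="519 591" d="M530 404l-15 0-9 4-15 0-14-4-22 10-7 15-13 15-16 4-8 4-7 7-16 26-22 15 2 13 0 21 5 18 7 10 23 19 5 11 112-1 15-27 6-21-1-67 2-17 5-9-3-19 2-23z"/><path data-summit="441 144" data-sink="578 311" d="M591 140l-19 2-18 4-17-2-66 4-24 0-5-2 0 33-4 10-10 12-1 11 7 28 26 47 5 25 12-4 23-10 21-2 16 5 27 3 15 8 13 0z"/><path data-summit="441 144" data-sink="519 17" d="M591 16l-183 0 1 34 23 28 8 23 0 43 7 4 60-2 23-2 24 2 18-4 19-2z"/><path data-summit="128 141" data-sink="245 135" d="M221 16l-5 0-13 12-21 4-27 11-15 1-2 30-12 36 1 30 15 16 16 33 6 18 37 31 11-2 16-12 18-7 30-3 9-3 20 1 3-12 0-11-12-8-35-35-19-12-10-9-6-11-3-9 1-43-4-15z"/><path data-summit="60 437" data-sink="239 566" d="M134 391l-12 11-24 13-18 13-19 9 5 6 6 16 13 17 11 21 20 22 0 33 18 40 90 0 5-16 11-13-4-12 0-18-13-24-9-41-7-8-10-2-5-12-10-8-11-5-8-8-9-17z"/><path data-summit="128 141" data-sink="17 314" d="M44 128l-28 10 1 136 18-8 55-40 17 0 7 2 4 23-1 9 21-2 11-5 9 0 30 21 6-4 11-16-1-11-22-23-18-13-6-18-16-33-15-15-2-5-66-2z"/><path data-summit="365 498" data-sink="239 566" d="M225 444l-6 1-9 8 0 9 7 15 6 32 13 24 0 18 4 13-11 12-5 11 1 5 183-1-5-10-23-19-7-10-5-18-1-30-4-6-9 0-21-6-21-2-33-12-30-4-9-9z"/><path data-summit="60 437" data-sink="17 314" d="M107 226l-20 2-25 20-27 18-19 9 1 157 18 0 19 6 14-4 54-32 11-12-9-9-8-18-11-8-19-21-14-6-22-4-30-10 12-1 13-5 24-13 18-5 7-5 6-10 18-17-3-27-2-3z"/><path data-summit="60 437" data-sink="17 581" d="M35 432l-19 0 0 159 116 1 0-8-16-32-1-36-19-19-11-21-13-17-10-21-2-2-6 2z"/><path data-summit="128 141" data-sink="17 17" d="M33 16l-17 1 0 120 4 1 24-10 15 6 63 0 4 4 0-28 12-36 1-29-32 3-18-4-24-18z"/><path data-summit="164 309" data-sink="17 314" d="M158 253l-9 0-11 5-22 2-16 15-10 14-21 6-24 13-13 5-12 1 30 10 22 4 14 6 19 21 11 8 8 18 5 7 5 2 20-22 6-21 18-20-4-10-8-6 4-3 20-32z"/><path data-summit="350 357" data-sink="264 401" d="M303 254l-13 0-6 6-6 18-12 13 2 18 8 15-4 50-6 18 3 0 10-7 9 0 30 11 17 0 15-6 16-12 0-3-17-19 1-12 11-30-23-7-18-17-10-17-2-13z"/><path data-summit="164 309" data-sink="264 401" d="M191 276l-21 32-4 3 10 10 5 26 6 15 16 22 19-5 29 0 11 10 2 8 8-23 0-17 4-9 0-24-8-15-2-18-18 5-27 0-12-6z"/><path data-summit="591 431" data-sink="519 591" d="M551 408l-5 0-2 5 3 37-5 9-2 17 1 67-6 21-12 20-1 5 30-23 26-12 14-2 0-132-19-10z"/>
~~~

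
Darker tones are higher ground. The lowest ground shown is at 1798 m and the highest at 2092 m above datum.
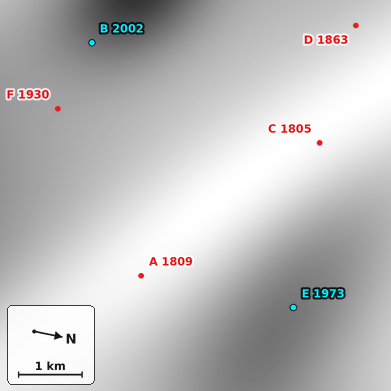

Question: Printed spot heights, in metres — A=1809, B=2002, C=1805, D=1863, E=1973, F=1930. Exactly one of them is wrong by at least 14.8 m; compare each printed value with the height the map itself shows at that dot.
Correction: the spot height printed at E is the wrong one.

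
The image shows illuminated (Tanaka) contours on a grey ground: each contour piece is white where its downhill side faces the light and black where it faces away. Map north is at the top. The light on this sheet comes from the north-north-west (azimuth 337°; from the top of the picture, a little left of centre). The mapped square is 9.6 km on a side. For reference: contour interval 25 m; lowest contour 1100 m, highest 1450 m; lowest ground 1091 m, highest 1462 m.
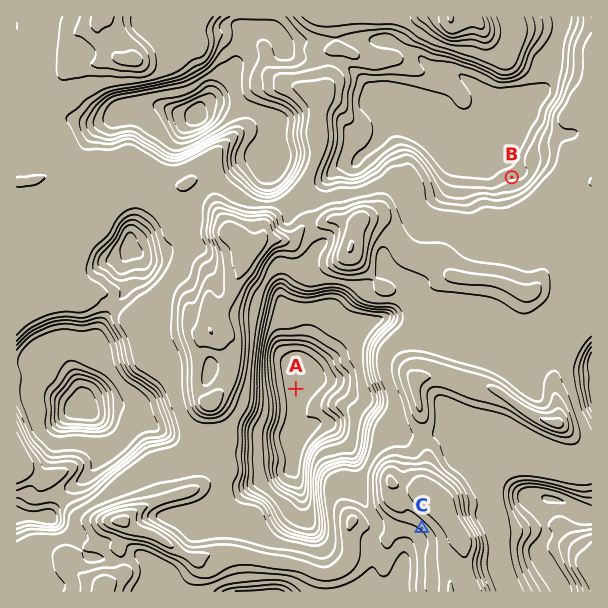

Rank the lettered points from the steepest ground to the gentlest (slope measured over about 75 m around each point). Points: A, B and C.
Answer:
C B A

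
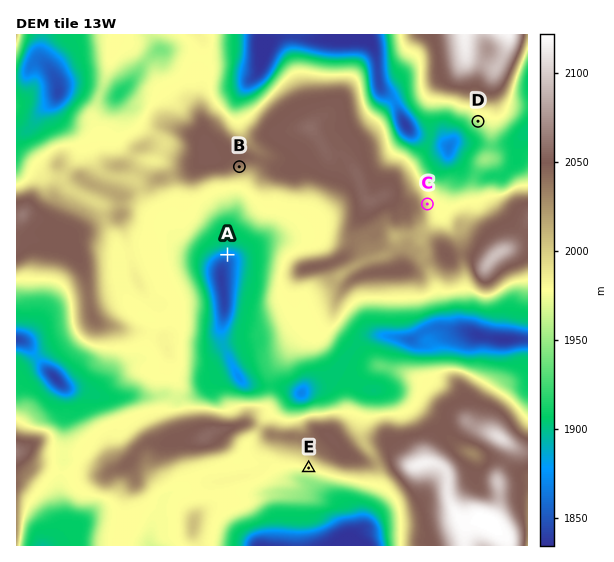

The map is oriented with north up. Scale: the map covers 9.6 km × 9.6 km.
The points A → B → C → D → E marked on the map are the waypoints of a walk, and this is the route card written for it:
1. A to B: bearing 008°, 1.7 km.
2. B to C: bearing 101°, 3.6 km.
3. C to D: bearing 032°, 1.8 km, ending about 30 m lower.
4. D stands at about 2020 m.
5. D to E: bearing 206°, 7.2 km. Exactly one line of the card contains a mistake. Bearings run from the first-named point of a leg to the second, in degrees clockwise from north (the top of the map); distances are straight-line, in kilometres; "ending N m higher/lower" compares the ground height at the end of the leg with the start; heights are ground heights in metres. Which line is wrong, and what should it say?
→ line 4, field height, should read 1960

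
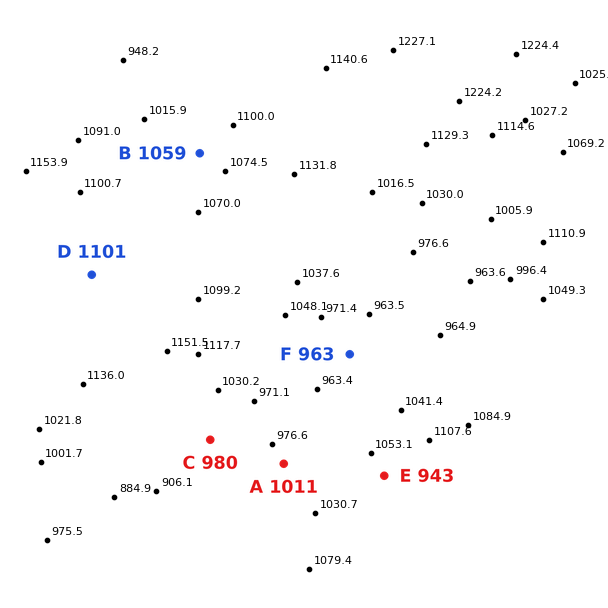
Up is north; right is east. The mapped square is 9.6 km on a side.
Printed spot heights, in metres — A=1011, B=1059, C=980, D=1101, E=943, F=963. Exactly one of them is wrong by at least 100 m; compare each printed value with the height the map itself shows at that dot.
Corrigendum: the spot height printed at E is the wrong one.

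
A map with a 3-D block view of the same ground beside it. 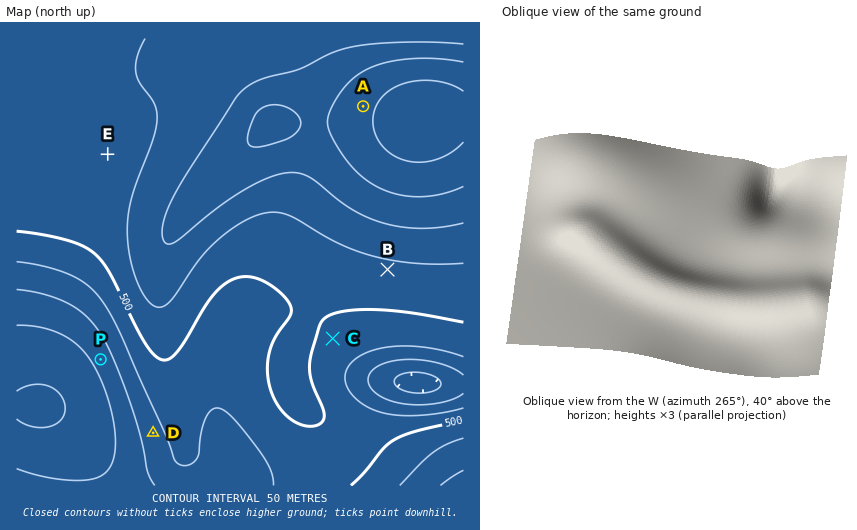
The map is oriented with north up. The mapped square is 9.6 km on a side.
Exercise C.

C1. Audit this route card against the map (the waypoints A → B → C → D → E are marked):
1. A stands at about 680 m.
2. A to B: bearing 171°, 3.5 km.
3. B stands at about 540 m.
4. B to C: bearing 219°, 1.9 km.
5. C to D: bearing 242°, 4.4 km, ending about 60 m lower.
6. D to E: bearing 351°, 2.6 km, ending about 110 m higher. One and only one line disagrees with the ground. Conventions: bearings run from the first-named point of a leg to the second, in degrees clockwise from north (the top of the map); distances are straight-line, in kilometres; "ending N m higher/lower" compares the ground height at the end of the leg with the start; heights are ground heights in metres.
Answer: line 6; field distance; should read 6.1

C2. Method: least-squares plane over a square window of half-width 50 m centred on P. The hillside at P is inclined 6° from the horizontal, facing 242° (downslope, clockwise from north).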